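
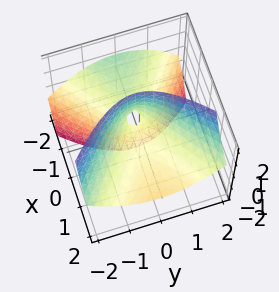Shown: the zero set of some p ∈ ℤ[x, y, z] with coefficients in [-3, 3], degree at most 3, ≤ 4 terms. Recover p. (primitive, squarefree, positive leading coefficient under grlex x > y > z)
deg p = 2.
From the axis intercepts and sections: one z-axis crossing is at z = 0; it meets the x-axis at x = 0 (among the integer gridlines).
These observations pin down the coefficients.

x^2 + 3*x*z - 2*y^2 + z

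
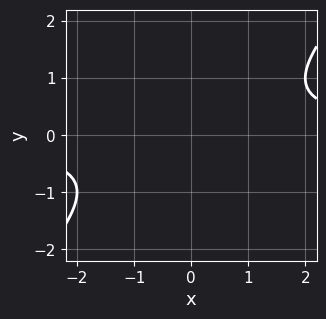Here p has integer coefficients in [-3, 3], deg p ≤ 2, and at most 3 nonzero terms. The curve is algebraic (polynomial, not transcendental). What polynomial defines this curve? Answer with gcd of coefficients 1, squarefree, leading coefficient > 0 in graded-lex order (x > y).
x*y - y^2 - 1

(a) The degree is 2 — the shape is more complex than any degree-1 curve.
(b) From the axis intercepts and sections: no y-intercept at any integer in the box; it misses every integer gridline on the x-axis.
(c) The integer polynomial consistent with all of this is the stated p.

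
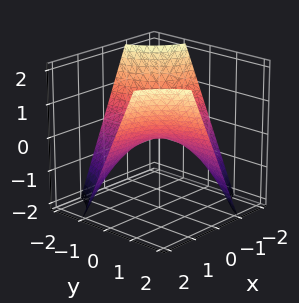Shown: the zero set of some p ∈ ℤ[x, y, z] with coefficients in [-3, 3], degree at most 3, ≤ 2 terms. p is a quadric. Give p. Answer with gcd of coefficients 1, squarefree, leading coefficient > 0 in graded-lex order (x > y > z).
x*y - z

(a) deg p = 2.
(b) Against the integer gridlines: one z-axis crossing is at z = 0; every point of the y-axis in the box is on the surface; every point of the x-axis in the box is on the surface.
(c) These observations pin down the coefficients.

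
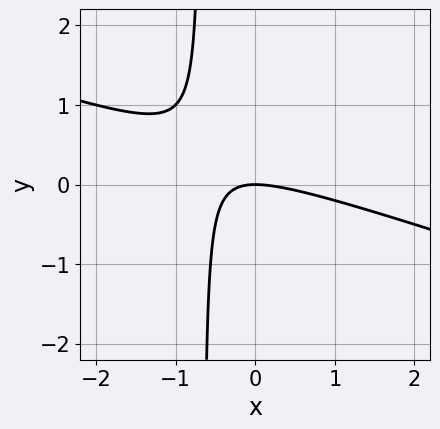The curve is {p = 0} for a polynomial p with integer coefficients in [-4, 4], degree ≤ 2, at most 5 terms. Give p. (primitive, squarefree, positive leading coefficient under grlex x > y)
x^2 + 3*x*y + 2*y

1. The degree is 2 — a generic line meets the curve in up to 2 points.
2. Reading off the gridlines: one x-axis crossing is at x = 0; it meets the y-axis at y = 0 (among the integer gridlines).
3. Solving for integer coefficients yields p as stated.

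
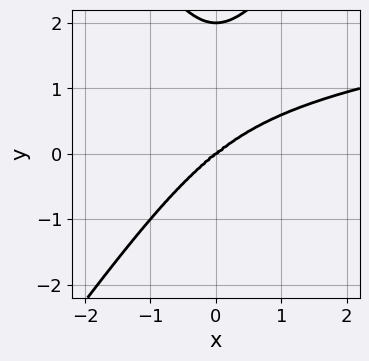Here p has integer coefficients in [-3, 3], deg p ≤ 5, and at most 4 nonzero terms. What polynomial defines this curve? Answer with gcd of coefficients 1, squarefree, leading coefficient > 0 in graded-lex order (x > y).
2*x^2*y^2 - y^4 - x^3 + 2*y^3

First, degree: the shape is more complex than any degree-3 curve, so deg p = 4.
Next, from the axis intercepts and sections: the y-axis gridline crossings are at y ∈ {0, 2}; it crosses the x-axis at the gridline x = 0.
Finally, the integer polynomial consistent with all of this is the stated p.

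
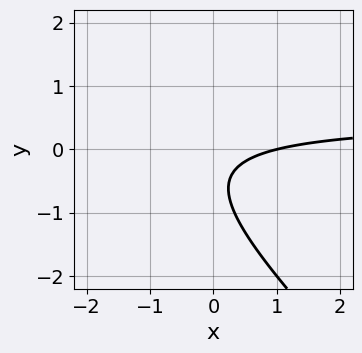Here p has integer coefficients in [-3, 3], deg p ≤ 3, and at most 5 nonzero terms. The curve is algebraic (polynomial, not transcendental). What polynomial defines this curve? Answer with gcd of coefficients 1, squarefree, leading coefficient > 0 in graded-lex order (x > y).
2*x*y + 2*y^2 - x + 2*y + 1

Degree: the shape is more complex than any degree-1 curve, so deg p = 2.
Reading off the gridlines: no y-intercept at any integer in the box; it meets the x-axis at x = 1 (among the integer gridlines).
Fitting integer coefficients to these (and the overall shape) gives p.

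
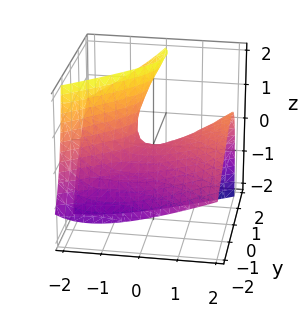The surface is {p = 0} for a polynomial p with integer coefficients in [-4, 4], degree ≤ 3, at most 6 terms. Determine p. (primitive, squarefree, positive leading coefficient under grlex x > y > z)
(a) deg p = 2. The shape is more complex than any degree-1 surface.
(b) Checking where it meets the axes: it meets the x-axis at x = 0 (among the integer gridlines); one y-axis crossing is at y = 0; one z-axis crossing is at z = 0.
(c) Solving for integer coefficients yields p as stated.

x^2 - 2*x*z - 2*y^2 + 3*y*z - 2*z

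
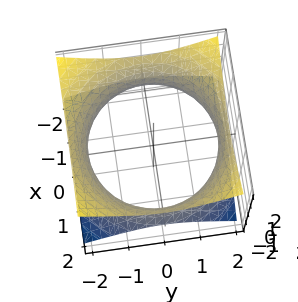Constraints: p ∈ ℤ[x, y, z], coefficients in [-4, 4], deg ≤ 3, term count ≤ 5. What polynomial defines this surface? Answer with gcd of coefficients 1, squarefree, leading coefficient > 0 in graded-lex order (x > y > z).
x^2 + y^2 - 2*z^2 - 3

1. Degree: the shape is more complex than any degree-1 surface, so deg p = 2.
2. Symmetry: the surface is invariant under rotation about z: p = q(x² + y², z).
3. Reading off the gridlines: the surface avoids every integer z-axis point in the box; a circular section at z = 0 has radius between 1 and 2.
4. Matching integer coefficients to the picture gives p.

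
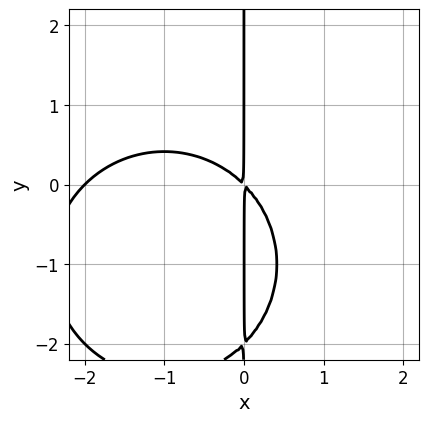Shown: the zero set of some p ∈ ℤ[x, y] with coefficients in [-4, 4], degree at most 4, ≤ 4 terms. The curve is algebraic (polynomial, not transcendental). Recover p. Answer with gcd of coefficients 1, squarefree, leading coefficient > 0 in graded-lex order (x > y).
x^3 + x*y^2 + 2*x^2 + 2*x*y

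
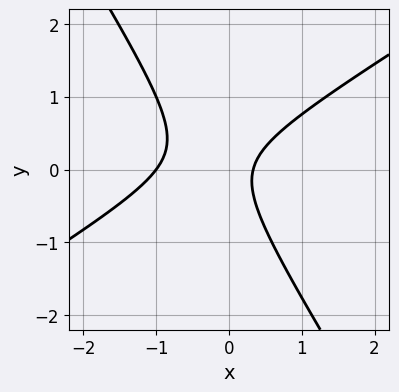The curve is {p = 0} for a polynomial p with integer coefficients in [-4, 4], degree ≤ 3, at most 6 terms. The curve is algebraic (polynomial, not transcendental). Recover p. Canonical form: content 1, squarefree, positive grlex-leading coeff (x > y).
(a) deg p = 2. A generic line meets the curve in up to 2 points.
(b) From the visible intercepts: the curve avoids every integer y-axis point in the box; it crosses the x-axis at the gridline x = -1.
(c) These observations pin down the coefficients.

3*x^2 - 3*x*y - 3*y^2 + 2*x - 1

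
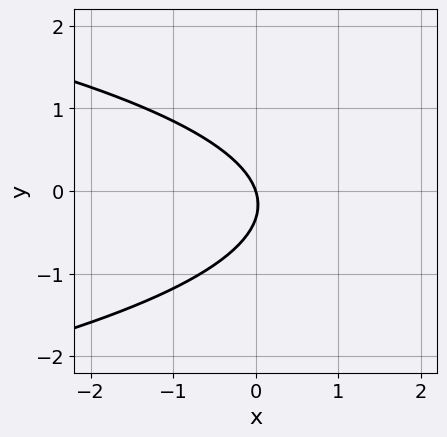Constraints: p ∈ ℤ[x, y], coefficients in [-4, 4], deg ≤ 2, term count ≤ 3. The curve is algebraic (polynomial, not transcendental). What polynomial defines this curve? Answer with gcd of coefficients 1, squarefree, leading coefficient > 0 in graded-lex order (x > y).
3*y^2 + 3*x + y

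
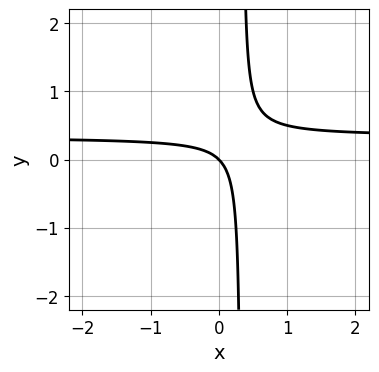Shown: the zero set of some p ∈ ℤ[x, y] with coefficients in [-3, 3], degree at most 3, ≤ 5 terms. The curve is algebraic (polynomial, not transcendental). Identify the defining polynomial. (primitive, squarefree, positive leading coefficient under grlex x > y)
3*x*y - x - y

First, degree: the shape is more complex than any degree-1 curve, so deg p = 2.
Next, from the axis intercepts and sections: it crosses the x-axis at the gridline x = 0; it crosses the y-axis at the gridline y = 0.
Finally, the integer polynomial consistent with all of this is the stated p.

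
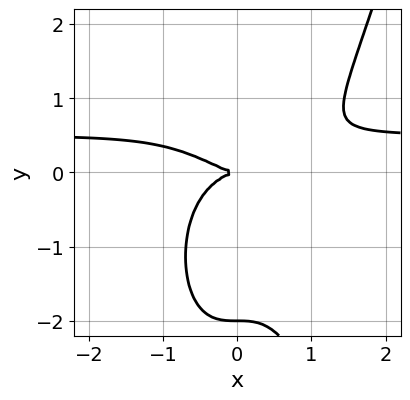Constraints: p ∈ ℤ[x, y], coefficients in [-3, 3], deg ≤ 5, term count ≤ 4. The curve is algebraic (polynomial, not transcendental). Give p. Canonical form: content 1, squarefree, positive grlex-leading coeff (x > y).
First, the degree is 4 — no degree-3 curve has this shape.
Next, observable constraints: it meets the x-axis at x = 0 (among the integer gridlines); the y-axis gridline crossings are at y ∈ {-2, 0}.
Finally, together with the visible shape, these determine p as stated.

2*x^3*y - x^3 - y^3 - 2*y^2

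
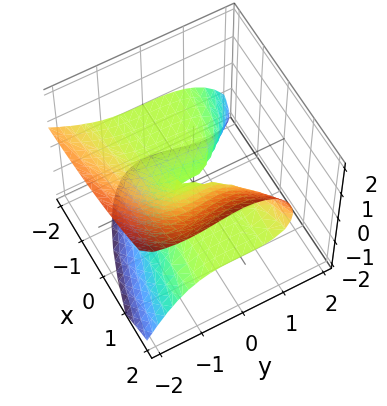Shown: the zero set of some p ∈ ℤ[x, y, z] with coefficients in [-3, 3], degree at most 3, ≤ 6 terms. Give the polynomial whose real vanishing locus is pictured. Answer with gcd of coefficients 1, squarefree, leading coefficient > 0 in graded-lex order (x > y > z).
y^3 + y^2*z - 3*x*z + 3*z^2

deg p = 3. No degree-2 surface has this shape.
From the visible intercepts: one z-axis crossing is at z = 0; it meets the y-axis at y = 0 (among the integer gridlines); every point of the x-axis in the box is on the surface.
Matching integer coefficients to the picture gives p.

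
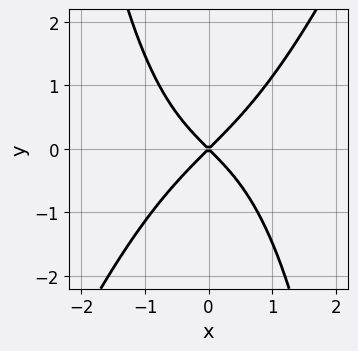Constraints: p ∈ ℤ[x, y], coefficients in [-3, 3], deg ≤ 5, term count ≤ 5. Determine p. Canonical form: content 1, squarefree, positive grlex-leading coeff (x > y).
First, the degree is 4 — no degree-3 curve has this shape.
Next, against the integer gridlines: it crosses the y-axis at the gridline y = 0; it crosses the x-axis at the gridline x = 0.
Finally, together with the visible shape, these determine p as stated.

2*x^4 - x^3*y + 3*x^2 - 3*y^2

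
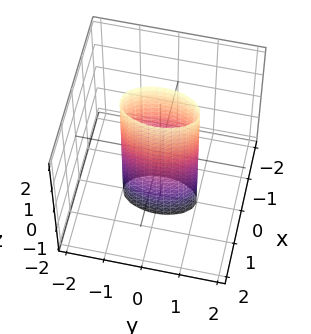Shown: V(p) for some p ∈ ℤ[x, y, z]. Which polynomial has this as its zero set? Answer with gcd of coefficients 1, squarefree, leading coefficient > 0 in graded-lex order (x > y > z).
1. Degree: constant cross-section along one axis; a quadric, so deg p = 2.
2. Symmetries: the y ↦ −y reflection is a symmetry, so y appears only in even powers; the x ↦ −x reflection is a symmetry, so x appears only in even powers; the z ↦ −z reflection is a symmetry, so z appears only in even powers.
3. Observable constraints: the y-axis gridline crossings are at y ∈ {-1, 1}; no z-intercept at any integer in the box.
4. These observations pin down the coefficients.

3*x^2 + y^2 - 1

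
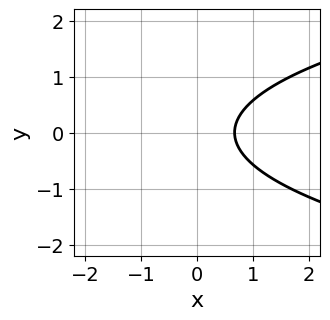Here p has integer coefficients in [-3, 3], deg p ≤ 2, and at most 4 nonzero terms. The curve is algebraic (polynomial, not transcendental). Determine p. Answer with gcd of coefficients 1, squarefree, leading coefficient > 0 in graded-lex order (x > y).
(a) Degree: the shape is more complex than any degree-1 curve, so deg p = 2.
(b) Symmetries: the y ↦ −y reflection is a symmetry, so y appears only in even powers.
(c) From the axis intercepts and sections: the curve avoids every integer y-axis point in the box.
(d) Matching integer coefficients to the picture gives p.

3*y^2 - 3*x + 2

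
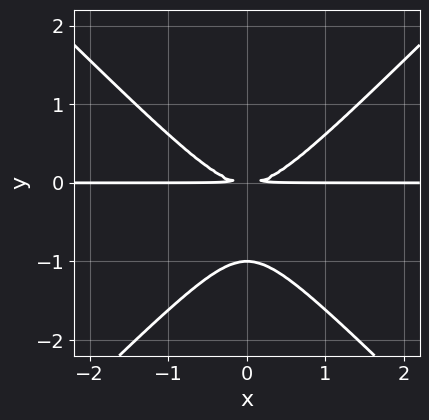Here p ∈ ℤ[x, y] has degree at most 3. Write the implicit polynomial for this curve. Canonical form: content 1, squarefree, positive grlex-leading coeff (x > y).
First, degree: no degree-2 curve has this shape, so deg p = 3.
Then, symmetries: mirror symmetry x ↦ −x ⇒ only even powers of x.
Then, against the integer gridlines: every point of the x-axis in the box is on the curve; it crosses the y-axis at the gridline y = -1.
Finally, matching integer coefficients to the picture gives p.

x^2*y - y^3 - y^2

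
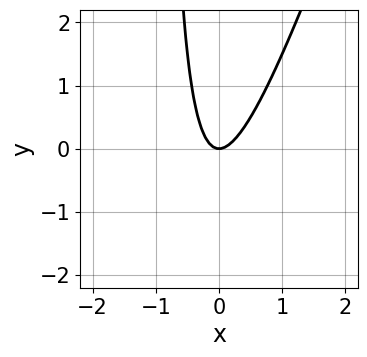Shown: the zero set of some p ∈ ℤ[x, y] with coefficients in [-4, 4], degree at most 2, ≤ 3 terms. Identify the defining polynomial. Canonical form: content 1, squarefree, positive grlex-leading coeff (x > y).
3*x^2 - x*y - y

1. The degree is 2 — no degree-1 curve has this shape.
2. Against the integer gridlines: it crosses the x-axis at the gridline x = 0; it crosses the y-axis at the gridline y = 0.
3. These observations pin down the coefficients.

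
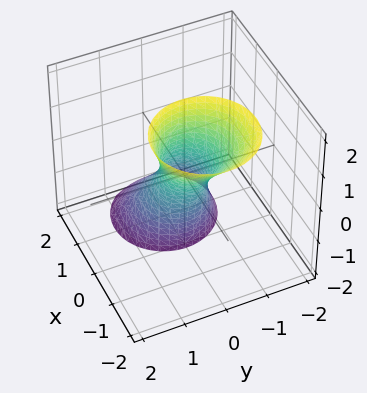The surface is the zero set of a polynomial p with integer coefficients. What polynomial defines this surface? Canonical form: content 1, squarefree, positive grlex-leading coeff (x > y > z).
First, the degree is 2 — a generic line meets the surface in up to 2 points.
Then, from the axis intercepts and sections: the surface avoids every integer z-axis point in the box.
Finally, assembling these constraints gives the stated polynomial.

3*x^2 + 3*x*z + 3*y^2 - 1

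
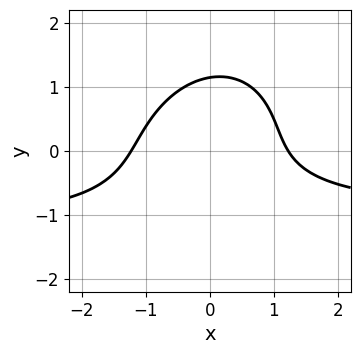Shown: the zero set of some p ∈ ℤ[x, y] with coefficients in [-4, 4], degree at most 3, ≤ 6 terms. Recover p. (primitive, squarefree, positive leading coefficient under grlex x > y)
2*x^2*y - x*y^2 + 2*y^3 + 2*x^2 - 3

First, degree: a generic line meets the curve in up to 3 points, so deg p = 3.
Finally, the integer polynomial consistent with all of this is the stated p.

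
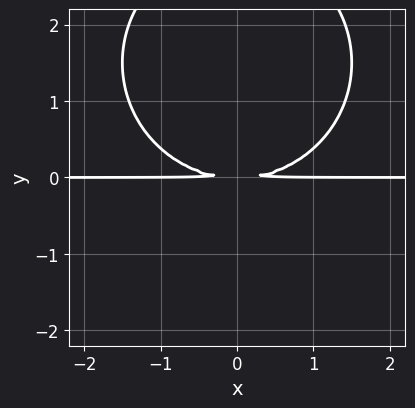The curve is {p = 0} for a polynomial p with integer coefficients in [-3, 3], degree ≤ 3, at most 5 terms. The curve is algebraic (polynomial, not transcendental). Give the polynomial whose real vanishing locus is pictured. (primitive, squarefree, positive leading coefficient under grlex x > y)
First, deg p = 3.
Next, symmetries: it's symmetric under x → −x, forcing even powers of x.
Then, from the axis intercepts and sections: every point of the x-axis in the box is on the curve.
Finally, the integer polynomial consistent with all of this is the stated p.

x^2*y + y^3 - 3*y^2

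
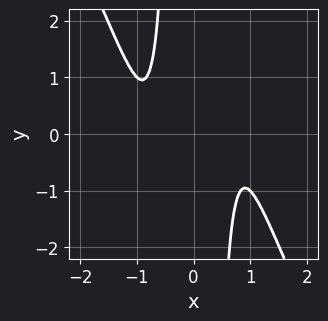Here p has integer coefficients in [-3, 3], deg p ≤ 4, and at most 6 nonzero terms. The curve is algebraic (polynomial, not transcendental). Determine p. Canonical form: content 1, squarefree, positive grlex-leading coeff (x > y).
2*x^4 + x^3*y - 2*x^2 + 1

(a) The degree is 4 — no degree-3 curve has this shape.
(b) Against the integer gridlines: the curve avoids every integer x-axis point in the box; it misses every integer gridline on the y-axis.
(c) The integer polynomial consistent with all of this is the stated p.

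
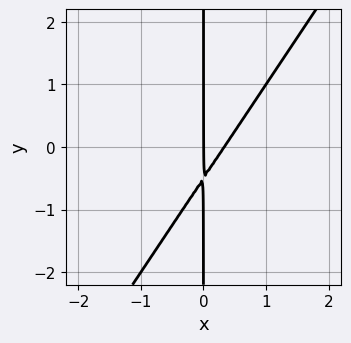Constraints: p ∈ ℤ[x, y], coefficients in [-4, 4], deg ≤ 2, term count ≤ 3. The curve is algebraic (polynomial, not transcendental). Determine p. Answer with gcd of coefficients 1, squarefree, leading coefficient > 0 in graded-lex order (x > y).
3*x^2 - 2*x*y - x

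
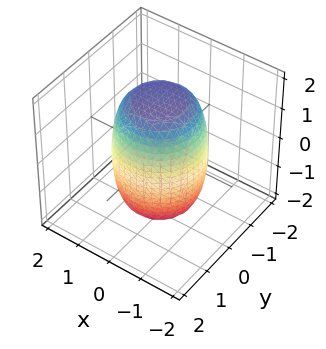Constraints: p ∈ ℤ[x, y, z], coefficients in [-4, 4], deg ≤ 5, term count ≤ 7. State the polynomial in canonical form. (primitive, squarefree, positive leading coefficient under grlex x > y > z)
2*x^4 + 4*x^2*y^2 + 2*y^4 - x^2 - y^2 + z^2 - 3

First, deg p = 4.
Then, symmetry: the z-axis is an axis of rotation, so x and y enter only as x² + y².
Then, from the axis intercepts and sections: a circular section at z = 1 has radius between 1 and 2.
Finally, putting this together gives p.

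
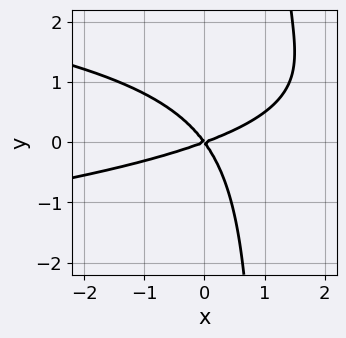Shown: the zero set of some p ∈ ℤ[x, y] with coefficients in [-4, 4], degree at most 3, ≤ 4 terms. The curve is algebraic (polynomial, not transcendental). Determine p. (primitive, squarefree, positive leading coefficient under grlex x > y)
1. The degree is 3 — a generic line meets the curve in up to 3 points.
2. Checking where it meets the axes: one y-axis crossing is at y = 0; it crosses the x-axis at the gridline x = 0.
3. These observations pin down the coefficients.

2*x*y^2 + x^2 - 2*x*y - 2*y^2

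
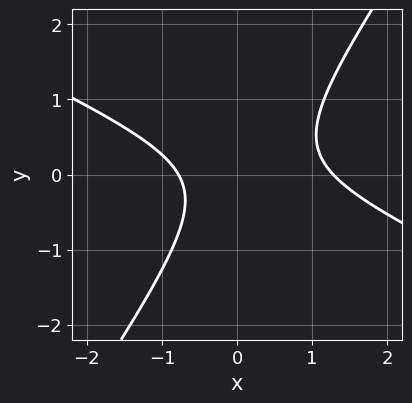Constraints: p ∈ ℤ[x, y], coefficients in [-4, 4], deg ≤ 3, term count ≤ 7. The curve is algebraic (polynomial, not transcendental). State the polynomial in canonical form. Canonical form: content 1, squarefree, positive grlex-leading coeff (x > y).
2*x^2 + 3*x*y - 3*y^2 - x - 2

First, degree: a generic line meets the curve in up to 2 points, so deg p = 2.
Then, checking where it meets the axes: it misses every integer gridline on the y-axis.
Finally, these observations pin down the coefficients.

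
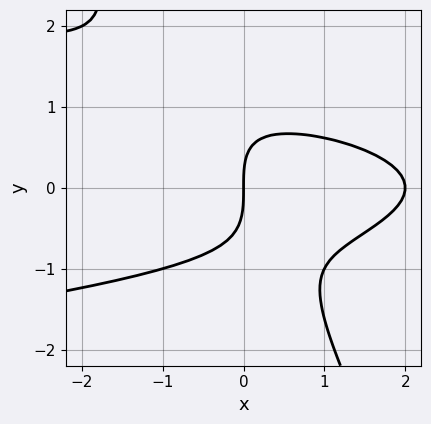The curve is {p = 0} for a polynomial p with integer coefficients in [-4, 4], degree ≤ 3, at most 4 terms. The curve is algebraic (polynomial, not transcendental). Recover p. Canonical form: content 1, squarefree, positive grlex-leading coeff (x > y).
1. The degree is 3 — a generic line meets the curve in up to 3 points.
2. Observable constraints: among the integer gridlines, it crosses the x-axis at x ∈ {0, 2}; one y-axis crossing is at y = 0.
3. Fitting integer coefficients to these (and the overall shape) gives p.

2*x*y^2 + y^3 + x^2 - 2*x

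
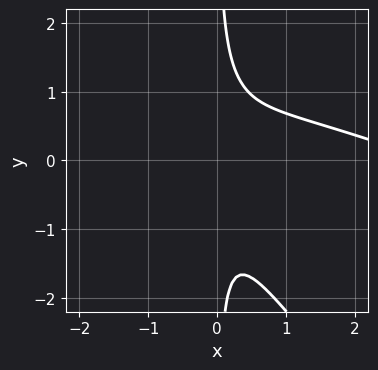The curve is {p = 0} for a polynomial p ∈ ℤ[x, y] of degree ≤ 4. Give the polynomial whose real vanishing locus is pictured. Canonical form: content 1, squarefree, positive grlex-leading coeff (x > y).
x^3 + 3*x^2*y + 2*x*y^2 - 3*x^2 - 1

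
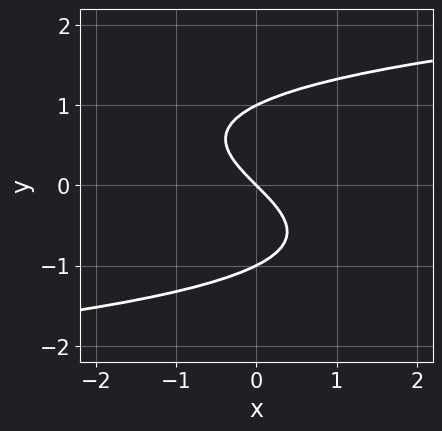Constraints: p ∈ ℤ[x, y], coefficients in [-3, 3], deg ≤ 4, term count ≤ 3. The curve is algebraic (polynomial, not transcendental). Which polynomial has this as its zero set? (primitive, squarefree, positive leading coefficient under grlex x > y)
Degree: a generic line meets the curve in up to 3 points, so deg p = 3.
Observable constraints: among the integer gridlines, it crosses the y-axis at y ∈ {-1, 0, 1}; it crosses the x-axis at the gridline x = 0.
Solving for integer coefficients yields p as stated.

y^3 - x - y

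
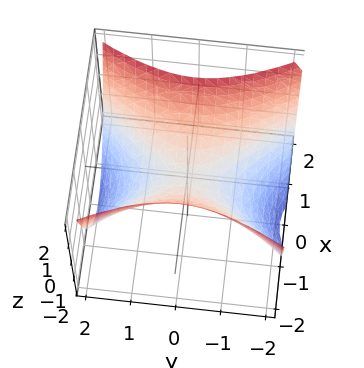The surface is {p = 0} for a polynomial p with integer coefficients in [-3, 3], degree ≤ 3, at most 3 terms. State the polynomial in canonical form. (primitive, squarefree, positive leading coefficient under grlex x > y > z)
2*x^2 - y^2 - 2*z

1. deg p = 2. A hyperbolic paraboloid; a quadric.
2. Symmetries: the x ↦ −x reflection is a symmetry, so x appears only in even powers; it's symmetric under y → −y, forcing even powers of y.
3. Observable constraints: it meets the x-axis at x = 0 (among the integer gridlines); one y-axis crossing is at y = 0.
4. Assembling these constraints gives the stated polynomial.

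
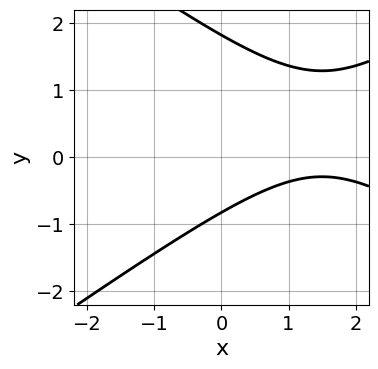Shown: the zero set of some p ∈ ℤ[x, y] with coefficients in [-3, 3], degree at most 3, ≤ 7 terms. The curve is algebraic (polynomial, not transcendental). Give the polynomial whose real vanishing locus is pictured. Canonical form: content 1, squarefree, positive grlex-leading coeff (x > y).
First, degree: the shape is more complex than any degree-1 curve, so deg p = 2.
Next, from the axis intercepts and sections: it misses every integer gridline on the x-axis.
Finally, these observations pin down the coefficients.

x^2 - 2*y^2 - 3*x + 2*y + 3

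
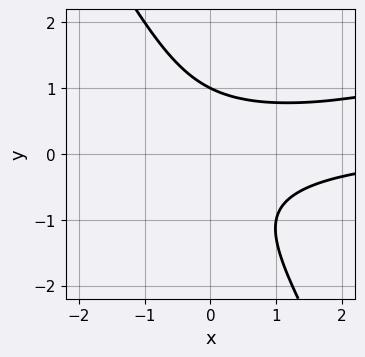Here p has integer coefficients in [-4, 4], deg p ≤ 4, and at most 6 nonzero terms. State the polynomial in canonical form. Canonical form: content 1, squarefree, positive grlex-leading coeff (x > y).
The degree is 3 — the shape is more complex than any degree-2 curve.
Observable constraints: the curve avoids every integer x-axis point in the box; it crosses the y-axis at the gridline y = 1.
Solving for integer coefficients yields p as stated.

x^2*y - 3*x*y^2 - 2*y^3 + 2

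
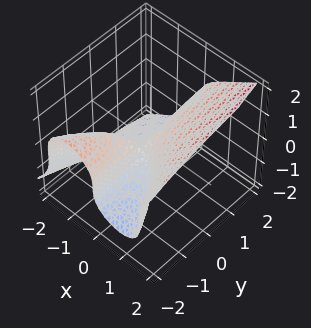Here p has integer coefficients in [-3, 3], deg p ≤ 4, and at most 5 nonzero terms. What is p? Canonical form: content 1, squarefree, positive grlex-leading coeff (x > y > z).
(a) Degree: the shape is more complex than any degree-2 surface, so deg p = 3.
(b) Checking where it meets the axes: it meets the z-axis at z = 0 (among the integer gridlines); it crosses the x-axis at the gridline x = 0.
(c) Assembling these constraints gives the stated polynomial. Check: (0, 1, 0) on the y-axis lies on the surface, and p(0, 1, 0) = 0. ✓

2*x^3 - 3*z^3 + 3*x*y + x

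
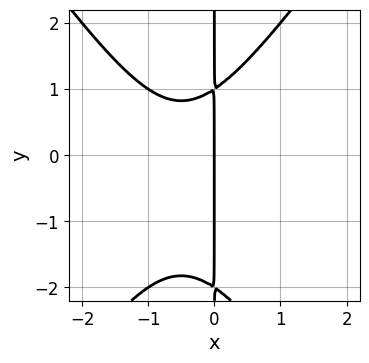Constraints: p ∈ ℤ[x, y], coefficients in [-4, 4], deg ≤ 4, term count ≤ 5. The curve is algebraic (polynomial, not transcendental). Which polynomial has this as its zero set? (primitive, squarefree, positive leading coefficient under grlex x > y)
2*x^3 - x*y^2 + 2*x^2 - x*y + 2*x

The degree is 3 — a generic line meets the curve in up to 3 points.
From the axis intercepts and sections: it meets the x-axis at x = 0 (among the integer gridlines); the visible y-axis segment lies entirely on the curve.
Fitting integer coefficients to these (and the overall shape) gives p.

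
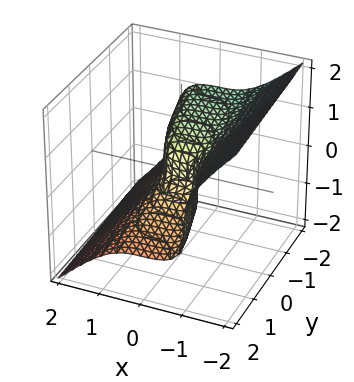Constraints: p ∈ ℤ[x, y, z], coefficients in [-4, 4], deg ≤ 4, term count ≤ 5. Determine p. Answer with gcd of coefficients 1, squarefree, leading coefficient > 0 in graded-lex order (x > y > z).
2*x^3 + 2*z^3 + y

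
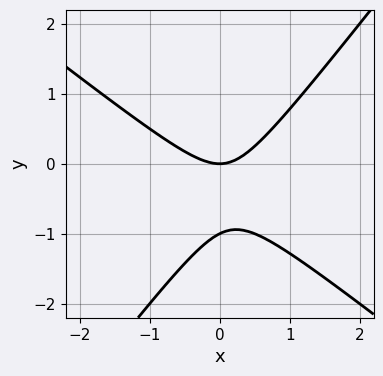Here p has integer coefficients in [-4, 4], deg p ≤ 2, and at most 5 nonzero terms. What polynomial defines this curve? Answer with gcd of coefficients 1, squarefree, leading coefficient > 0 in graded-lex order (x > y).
2*x^2 + x*y - 2*y^2 - 2*y

1. deg p = 2.
2. Reading off the gridlines: it meets the x-axis at x = 0 (among the integer gridlines); among the integer gridlines, it crosses the y-axis at y ∈ {-1, 0}.
3. Putting this together gives p.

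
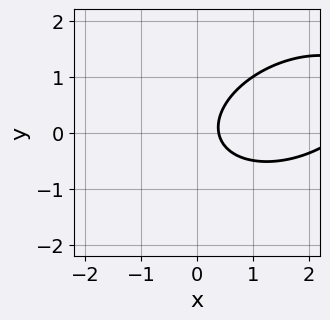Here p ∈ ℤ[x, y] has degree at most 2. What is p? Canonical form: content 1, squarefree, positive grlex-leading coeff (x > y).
x^2 - x*y + 2*y^2 - 3*x + 1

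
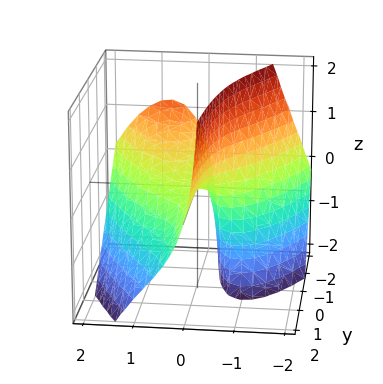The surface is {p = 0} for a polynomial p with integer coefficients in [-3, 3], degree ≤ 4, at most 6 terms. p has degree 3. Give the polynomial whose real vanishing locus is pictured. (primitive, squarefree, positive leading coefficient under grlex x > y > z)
(a) The degree is 3 — no degree-2 surface has this shape.
(b) From the visible intercepts: it meets the z-axis at z = 0 (among the integer gridlines); every point of the y-axis in the box is on the surface.
(c) Fitting integer coefficients to these (and the overall shape) gives p.

x^3 + 2*x*y + 2*x*z + z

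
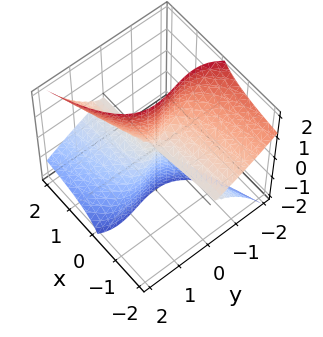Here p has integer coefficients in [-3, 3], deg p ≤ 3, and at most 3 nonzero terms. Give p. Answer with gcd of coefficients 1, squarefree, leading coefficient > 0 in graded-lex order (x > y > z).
1. Degree: the shape is more complex than any degree-2 surface, so deg p = 3.
2. Checking where it meets the axes: it meets the y-axis at y = 0 (among the integer gridlines); the visible z-axis segment lies entirely on the surface; the visible x-axis segment lies entirely on the surface.
3. These observations pin down the coefficients.

3*x*z^2 - 2*y^3 - 2*y^2*z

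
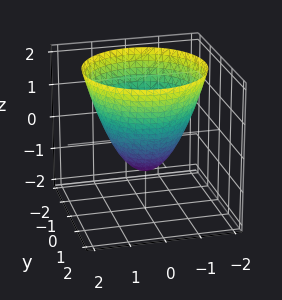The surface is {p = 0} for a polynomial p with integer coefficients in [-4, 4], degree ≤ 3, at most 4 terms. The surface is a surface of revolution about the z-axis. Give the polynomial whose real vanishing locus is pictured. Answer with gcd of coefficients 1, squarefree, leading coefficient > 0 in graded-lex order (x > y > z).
The degree is 2 — the shape is more complex than any degree-1 surface.
Symmetry: the z-axis is an axis of rotation, so x and y enter only as x² + y².
Checking where it meets the axes: the y-axis gridline crossings are at y ∈ {-1, 1}; a circular section at z = 2 has radius between 1 and 2; among the integer gridlines, it crosses the x-axis at x ∈ {-1, 1}.
Solving for integer coefficients yields p as stated.

x^2 + y^2 - z - 1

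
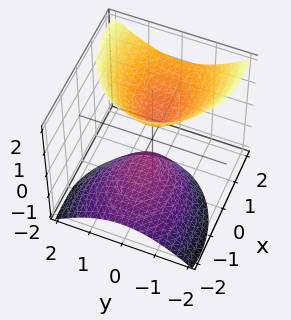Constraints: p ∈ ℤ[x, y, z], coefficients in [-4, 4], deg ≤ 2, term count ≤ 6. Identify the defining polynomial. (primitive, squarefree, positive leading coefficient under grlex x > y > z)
2*x^2 - 3*x*z + 3*y^2 - 2*z^2 + 1

First, the picture has 2 separate pieces. They look like related sheets of one shape, so recover p as a whole.
Next, degree: a generic line meets the surface in up to 2 points, so deg p = 2.
Then, reading off the gridlines: no y-intercept at any integer in the box; it misses every integer gridline on the x-axis.
Finally, fitting integer coefficients to these (and the overall shape) gives p.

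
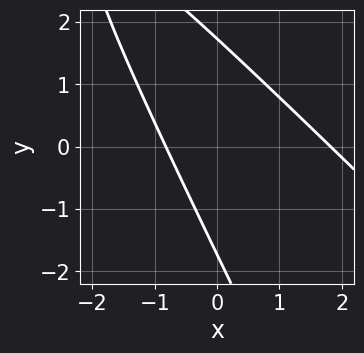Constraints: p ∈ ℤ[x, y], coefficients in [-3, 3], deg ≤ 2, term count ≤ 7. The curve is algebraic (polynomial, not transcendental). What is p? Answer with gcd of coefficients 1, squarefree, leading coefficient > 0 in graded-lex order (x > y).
Degree: no degree-1 curve has this shape, so deg p = 2.
Matching integer coefficients to the picture gives p.

2*x^2 + 3*x*y + y^2 - 2*x - 3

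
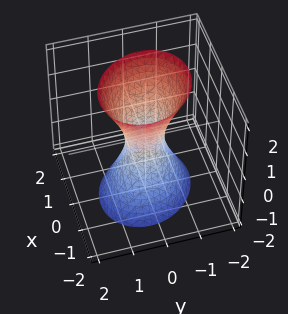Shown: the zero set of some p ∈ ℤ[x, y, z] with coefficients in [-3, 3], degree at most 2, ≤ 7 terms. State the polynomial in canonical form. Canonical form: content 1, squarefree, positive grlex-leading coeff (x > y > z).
1. Degree: no degree-1 surface has this shape, so deg p = 2.
2. From the axis intercepts and sections: the surface avoids every integer z-axis point in the box.
3. Solving for integer coefficients yields p as stated.

3*x^2 + x*y + 3*y^2 - z^2 - 1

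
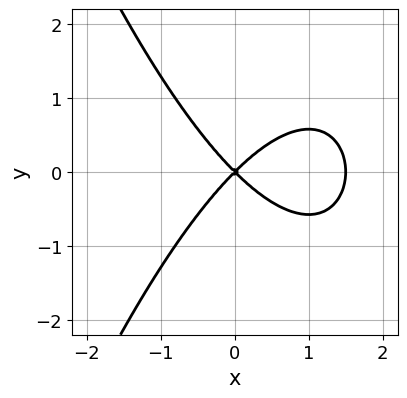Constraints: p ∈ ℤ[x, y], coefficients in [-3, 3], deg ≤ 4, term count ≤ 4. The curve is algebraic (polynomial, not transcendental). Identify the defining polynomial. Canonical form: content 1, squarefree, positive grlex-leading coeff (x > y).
2*x^3 - 3*x^2 + 3*y^2

First, deg p = 3. A generic line meets the curve in up to 3 points.
Then, symmetries: the y ↦ −y reflection is a symmetry, so y appears only in even powers.
Next, reading off the gridlines: it crosses the y-axis at the gridline y = 0; it crosses the x-axis at the gridline x = 0.
Finally, solving for integer coefficients yields p as stated.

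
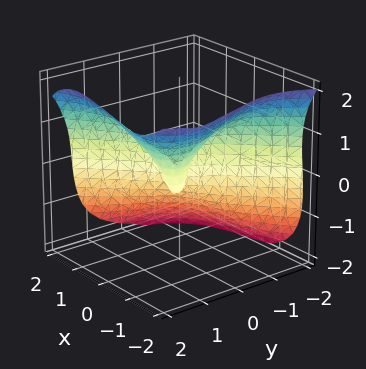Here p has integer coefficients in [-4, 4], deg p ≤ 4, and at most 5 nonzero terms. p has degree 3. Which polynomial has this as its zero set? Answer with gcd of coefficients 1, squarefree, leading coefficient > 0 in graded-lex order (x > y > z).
2*x^3 - 2*y^3 + 2*z^3 - 3*x*y + y*z

The degree is 3 — the shape is more complex than any degree-2 surface.
Against the integer gridlines: it crosses the z-axis at the gridline z = 0; it meets the x-axis at x = 0 (among the integer gridlines); it meets the y-axis at y = 0 (among the integer gridlines).
Putting this together gives p.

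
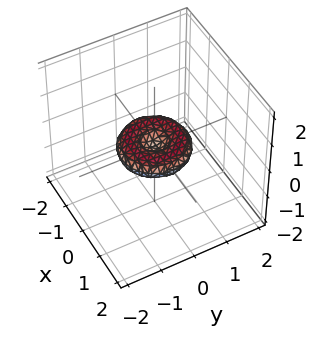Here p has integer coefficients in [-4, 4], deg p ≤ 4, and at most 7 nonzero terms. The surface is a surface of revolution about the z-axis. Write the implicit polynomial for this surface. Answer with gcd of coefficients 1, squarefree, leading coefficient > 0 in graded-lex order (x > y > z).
1. The degree is 4 — the shape is more complex than any degree-3 surface.
2. Symmetry: every cross-section ⟂ z is a circle, so x, y appear only via x² + y².
3. Against the integer gridlines: a circular section at z = 0 has radius exactly 1; the y-axis gridline crossings are at y ∈ {-1, 0, 1}.
4. Matching integer coefficients to the picture gives p. Check: (1, 0, 0) on the x-axis lies on the surface, and p(1, 0, 0) = 0. ✓

x^4 + 2*x^2*y^2 + y^4 - x^2 - y^2 + 3*z^2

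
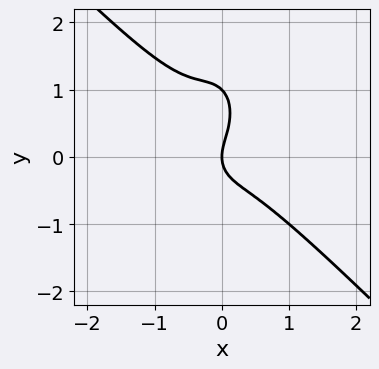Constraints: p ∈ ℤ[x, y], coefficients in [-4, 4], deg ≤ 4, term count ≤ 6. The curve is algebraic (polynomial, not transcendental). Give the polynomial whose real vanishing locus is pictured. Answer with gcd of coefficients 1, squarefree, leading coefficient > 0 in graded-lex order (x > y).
(a) deg p = 3.
(b) From the axis intercepts and sections: one x-axis crossing is at x = 0; the y-axis gridline crossings are at y ∈ {0, 1}.
(c) Assembling these constraints gives the stated polynomial.

3*x^3 + 2*x^2*y + y^3 - y^2 + x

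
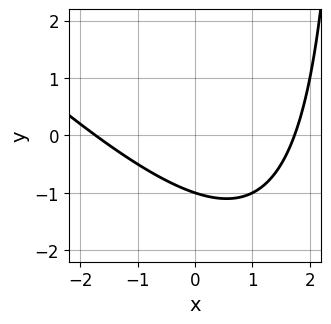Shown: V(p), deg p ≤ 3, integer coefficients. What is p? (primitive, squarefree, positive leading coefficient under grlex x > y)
x^2 + x*y - 3*y - 3

The degree is 2 — the shape is more complex than any degree-1 curve.
Checking where it meets the axes: it crosses the y-axis at the gridline y = -1.
Assembling these constraints gives the stated polynomial.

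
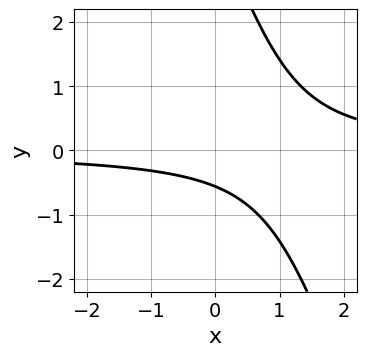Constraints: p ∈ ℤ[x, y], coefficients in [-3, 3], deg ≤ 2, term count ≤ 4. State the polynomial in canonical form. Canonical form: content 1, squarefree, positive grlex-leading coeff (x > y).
1. Degree: a generic line meets the curve in up to 2 points, so deg p = 2.
2. Checking where it meets the axes: the curve avoids every integer x-axis point in the box.
3. Fitting integer coefficients to these (and the overall shape) gives p.

3*x*y + y^2 - 3*y - 2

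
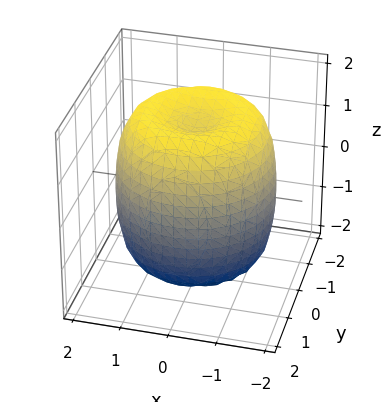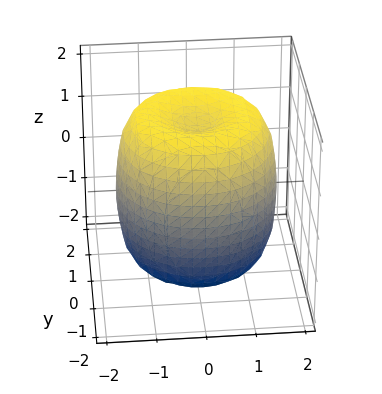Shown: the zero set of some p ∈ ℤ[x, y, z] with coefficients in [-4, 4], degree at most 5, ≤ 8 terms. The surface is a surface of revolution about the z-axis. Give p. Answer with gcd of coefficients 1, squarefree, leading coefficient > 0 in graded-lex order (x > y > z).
First, deg p = 4. A generic line meets the surface in up to 4 points.
Then, by symmetry, the surface is invariant under rotation about z: p = q(x² + y², z).
Then, from the visible intercepts: a circular section at z = 0 has radius between 1 and 2.
Finally, assembling these constraints gives the stated polynomial.

x^4 + 2*x^2*y^2 + y^4 - 2*x^2 - 2*y^2 + z^2 - 2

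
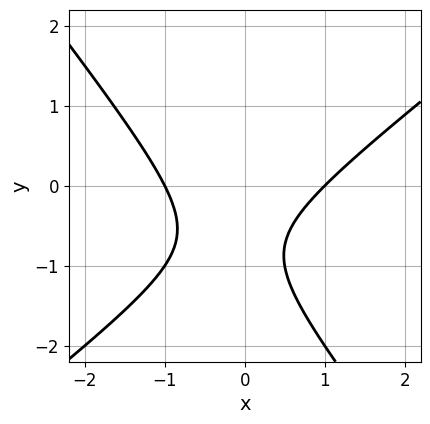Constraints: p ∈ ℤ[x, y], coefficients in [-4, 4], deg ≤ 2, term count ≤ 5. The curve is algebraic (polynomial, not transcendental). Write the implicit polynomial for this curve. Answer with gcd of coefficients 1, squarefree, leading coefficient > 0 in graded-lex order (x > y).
2*x^2 - x*y - 2*y^2 - 3*y - 2

(a) The degree is 2 — a generic line meets the curve in up to 2 points.
(b) Checking where it meets the axes: among the integer gridlines, it crosses the x-axis at x ∈ {-1, 1}; it misses every integer gridline on the y-axis.
(c) The integer polynomial consistent with all of this is the stated p.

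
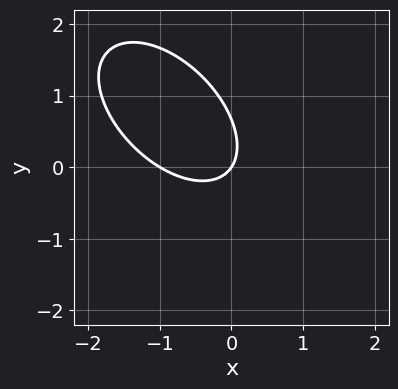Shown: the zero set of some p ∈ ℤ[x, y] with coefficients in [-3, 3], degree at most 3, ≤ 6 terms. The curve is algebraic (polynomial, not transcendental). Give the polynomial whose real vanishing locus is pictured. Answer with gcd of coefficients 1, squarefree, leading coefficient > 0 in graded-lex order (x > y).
3*x^2 + 3*x*y + 3*y^2 + 3*x - 2*y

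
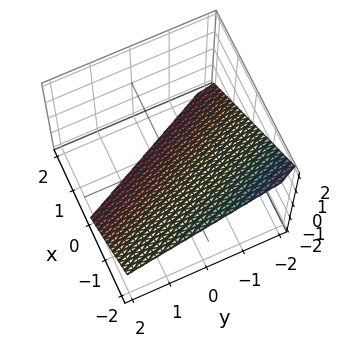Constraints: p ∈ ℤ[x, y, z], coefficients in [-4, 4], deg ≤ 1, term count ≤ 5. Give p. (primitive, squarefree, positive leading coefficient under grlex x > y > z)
2*x + y + 2*z + 2

First, deg p = 1.
Then, checking where it meets the axes: it crosses the y-axis at the gridline y = -2; it meets the z-axis at z = -1 (among the integer gridlines).
Finally, the integer polynomial consistent with all of this is the stated p.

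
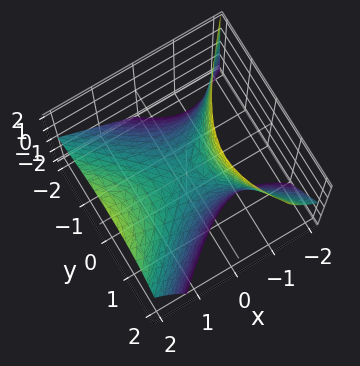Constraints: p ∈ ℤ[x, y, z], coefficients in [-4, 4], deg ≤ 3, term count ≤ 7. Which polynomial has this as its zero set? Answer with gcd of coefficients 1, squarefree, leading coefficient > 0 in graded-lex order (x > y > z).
2*x^2 - 2*x*z - 2*y^2 + y*z - 2*z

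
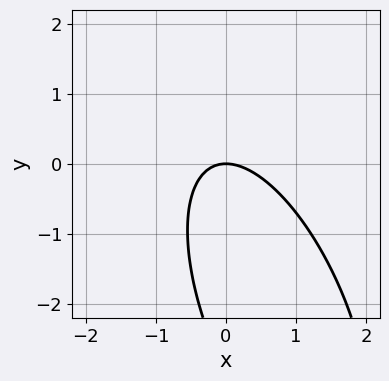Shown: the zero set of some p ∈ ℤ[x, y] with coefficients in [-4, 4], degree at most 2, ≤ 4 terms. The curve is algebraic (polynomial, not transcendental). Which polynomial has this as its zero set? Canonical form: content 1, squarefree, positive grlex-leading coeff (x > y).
3*x^2 + 2*x*y + y^2 + 3*y

1. The degree is 2 — a generic line meets the curve in up to 2 points.
2. Against the integer gridlines: it crosses the x-axis at the gridline x = 0; it crosses the y-axis at the gridline y = 0.
3. Solving for integer coefficients yields p as stated.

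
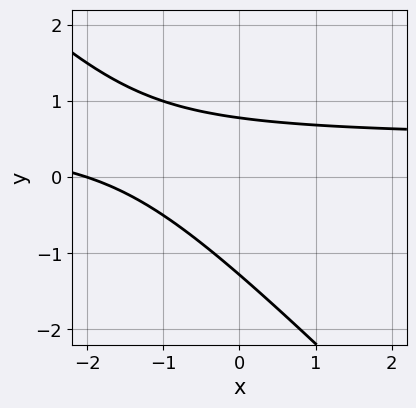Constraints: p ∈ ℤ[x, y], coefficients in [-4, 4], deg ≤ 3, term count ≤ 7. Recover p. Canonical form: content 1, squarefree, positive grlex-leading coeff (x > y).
2*x*y + 2*y^2 - x + y - 2

First, the degree is 2 — the shape is more complex than any degree-1 curve.
Next, observable constraints: it meets the x-axis at x = -2 (among the integer gridlines).
Finally, putting this together gives p.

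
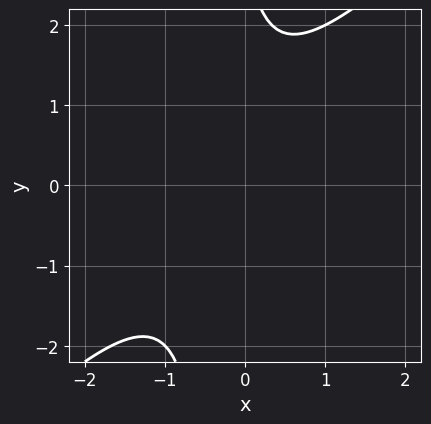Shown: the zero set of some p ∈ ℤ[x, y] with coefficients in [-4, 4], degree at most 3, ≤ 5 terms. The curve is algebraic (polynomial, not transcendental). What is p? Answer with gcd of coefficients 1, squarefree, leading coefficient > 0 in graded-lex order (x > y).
3*x^2 - 3*x*y + 2*x - y + 3

1. deg p = 2.
2. Checking where it meets the axes: the curve avoids every integer x-axis point in the box; no y-intercept at any integer in the box.
3. Solving for integer coefficients yields p as stated.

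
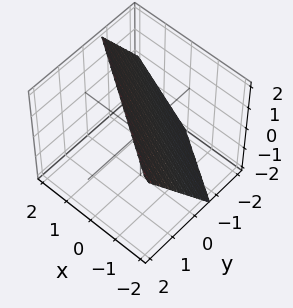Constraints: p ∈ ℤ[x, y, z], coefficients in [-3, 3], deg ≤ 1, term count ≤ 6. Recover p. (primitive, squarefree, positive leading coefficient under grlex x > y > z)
2*x + 3*y - 2*z + 2

1. Degree: the surface is flat (a plane), so deg p = 1.
2. From the visible intercepts: one z-axis crossing is at z = 1; one x-axis crossing is at x = -1.
3. Putting this together gives p.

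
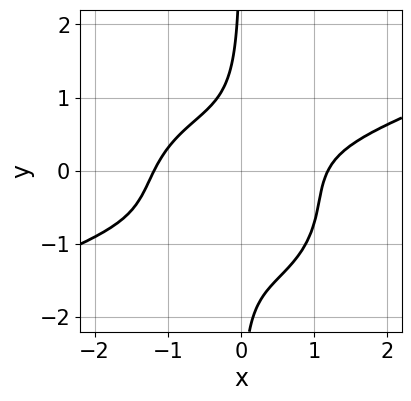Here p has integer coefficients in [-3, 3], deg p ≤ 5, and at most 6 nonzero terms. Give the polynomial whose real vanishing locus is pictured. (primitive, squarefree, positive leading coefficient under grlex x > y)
x^4 - 2*x^3*y - 3*x*y^3 - 3*x*y^2 - 2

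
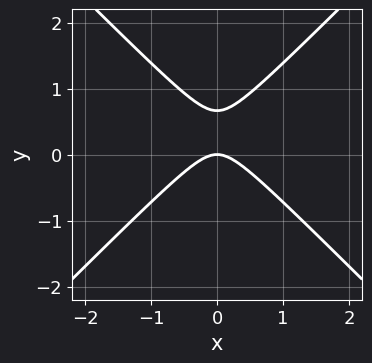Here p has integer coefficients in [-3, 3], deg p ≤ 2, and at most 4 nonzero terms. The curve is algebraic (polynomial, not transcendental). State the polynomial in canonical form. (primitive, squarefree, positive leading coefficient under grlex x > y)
3*x^2 - 3*y^2 + 2*y

1. deg p = 2.
2. Symmetries: it's symmetric under x → −x, forcing even powers of x.
3. From the axis intercepts and sections: one y-axis crossing is at y = 0; it crosses the x-axis at the gridline x = 0.
4. Fitting integer coefficients to these (and the overall shape) gives p.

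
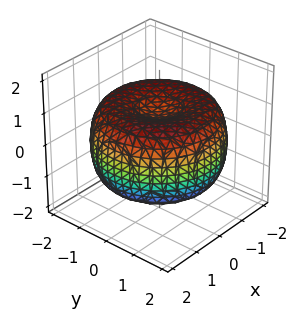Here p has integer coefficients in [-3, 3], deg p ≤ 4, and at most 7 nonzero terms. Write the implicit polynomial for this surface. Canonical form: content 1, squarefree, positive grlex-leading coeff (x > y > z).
x^4 + 2*x^2*y^2 + y^4 - 3*x^2 - 3*y^2 + 3*z^2 - 2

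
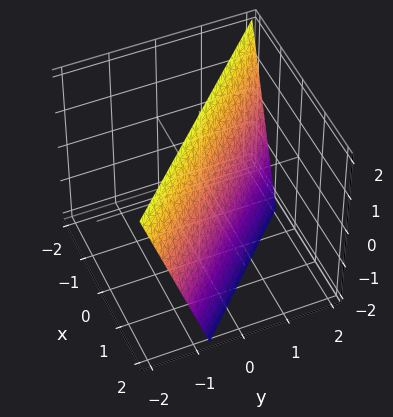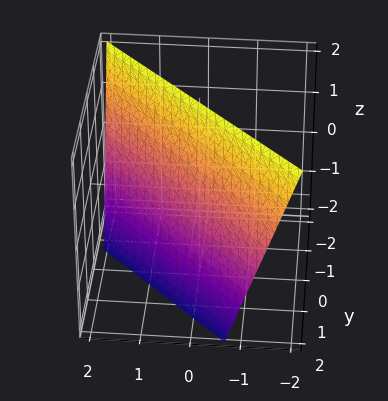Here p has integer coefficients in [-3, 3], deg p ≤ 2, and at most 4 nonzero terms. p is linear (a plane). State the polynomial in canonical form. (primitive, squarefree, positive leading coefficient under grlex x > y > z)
1. Degree: every cross-section is a straight line — this is a plane, so deg p = 1.
2. Reading off the gridlines: it meets the z-axis at z = 2 (among the integer gridlines).
3. Putting this together gives p.

3*x + 3*y + z - 2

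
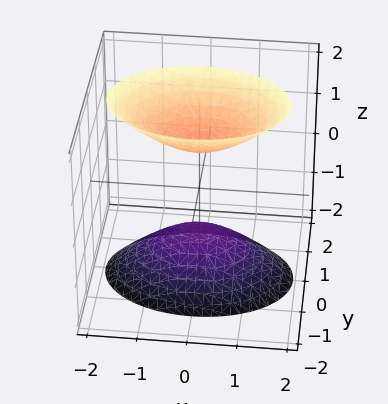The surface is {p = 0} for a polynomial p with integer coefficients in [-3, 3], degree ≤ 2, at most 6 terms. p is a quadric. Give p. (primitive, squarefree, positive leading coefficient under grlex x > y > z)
x^2 + 2*y^2 - z^2 + 1

(a) There are 2 components. Treating them together as one polynomial.
(b) deg p = 2. Two sheets facing apart; a quadric.
(c) Symmetries: the y ↦ −y reflection is a symmetry, so y appears only in even powers; mirror symmetry z ↦ −z ⇒ only even powers of z; the x ↦ −x reflection is a symmetry, so x appears only in even powers.
(d) Against the integer gridlines: the z-axis gridline crossings are at z ∈ {-1, 1}; it misses every integer gridline on the y-axis.
(e) Solving for integer coefficients yields p as stated.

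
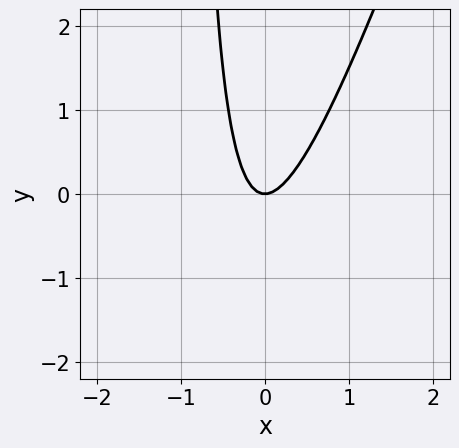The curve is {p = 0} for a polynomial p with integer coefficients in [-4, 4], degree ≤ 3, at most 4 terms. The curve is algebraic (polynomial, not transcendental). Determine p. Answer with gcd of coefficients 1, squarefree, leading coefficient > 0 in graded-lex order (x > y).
3*x^2 - x*y - y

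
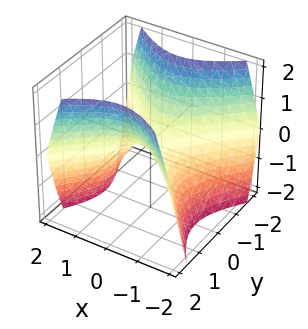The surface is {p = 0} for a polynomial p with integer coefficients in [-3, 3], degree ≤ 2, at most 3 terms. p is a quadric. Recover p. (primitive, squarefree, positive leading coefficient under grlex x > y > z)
x^2 - y^2 + z

The degree is 2 — a hyperbolic paraboloid; a quadric.
Symmetries: mirror symmetry x ↦ −x ⇒ only even powers of x; mirror symmetry y ↦ −y ⇒ only even powers of y.
From the visible intercepts: one z-axis crossing is at z = 0; one y-axis crossing is at y = 0; it meets the x-axis at x = 0 (among the integer gridlines).
Fitting integer coefficients to these (and the overall shape) gives p.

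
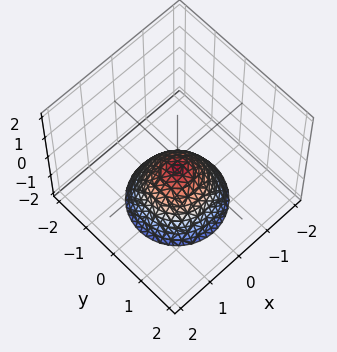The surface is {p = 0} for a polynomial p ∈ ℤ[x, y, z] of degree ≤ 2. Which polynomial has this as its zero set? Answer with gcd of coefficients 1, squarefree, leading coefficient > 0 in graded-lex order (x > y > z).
2*x^2 + 2*y^2 + 2*z + 1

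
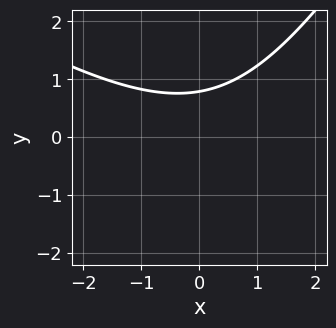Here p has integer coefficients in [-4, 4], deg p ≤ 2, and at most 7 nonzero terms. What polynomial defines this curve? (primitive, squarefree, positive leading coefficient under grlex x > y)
x^2 + x*y - y^2 - 3*y + 3

1. Degree: no degree-1 curve has this shape, so deg p = 2.
2. From the axis intercepts and sections: no x-intercept at any integer in the box.
3. Solving for integer coefficients yields p as stated.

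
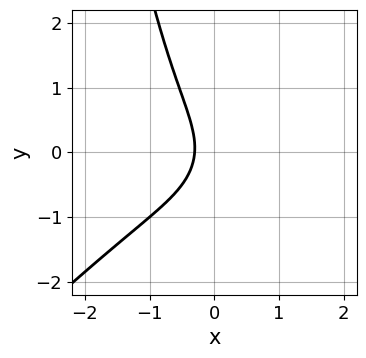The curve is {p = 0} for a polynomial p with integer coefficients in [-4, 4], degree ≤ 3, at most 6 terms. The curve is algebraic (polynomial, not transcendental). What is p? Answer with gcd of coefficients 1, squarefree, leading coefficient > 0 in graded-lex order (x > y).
3*x^3 - 3*x^2*y + 2*y^2 + 3*x + 1

(a) The degree is 3 — no degree-2 curve has this shape.
(b) From the axis intercepts and sections: it misses every integer gridline on the y-axis.
(c) Solving for integer coefficients yields p as stated.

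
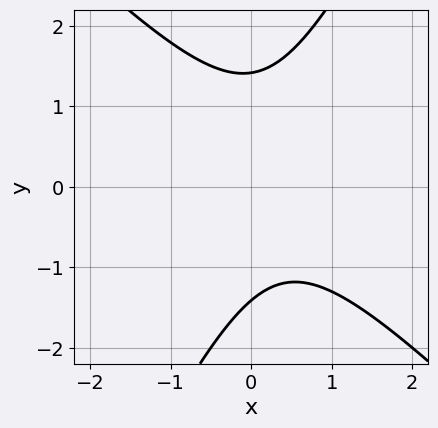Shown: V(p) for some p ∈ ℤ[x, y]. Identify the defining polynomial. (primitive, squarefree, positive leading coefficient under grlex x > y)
1. deg p = 2. The shape is more complex than any degree-1 curve.
2. Against the integer gridlines: it misses every integer gridline on the x-axis.
3. Together with the visible shape, these determine p as stated.

2*x^2 + x*y - y^2 - x + 2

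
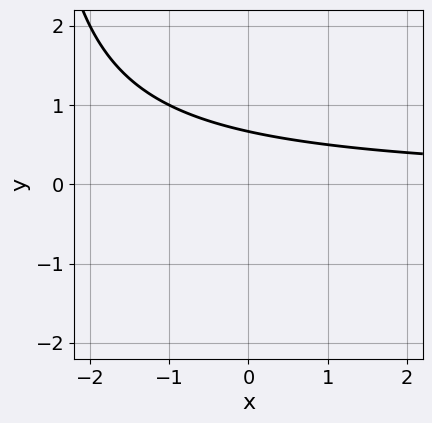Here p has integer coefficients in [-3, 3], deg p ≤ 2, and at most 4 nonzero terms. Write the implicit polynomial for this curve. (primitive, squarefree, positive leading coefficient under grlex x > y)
x*y + 3*y - 2

First, the degree is 2 — a generic line meets the curve in up to 2 points.
Next, checking where it meets the axes: it misses every integer gridline on the x-axis.
Finally, fitting integer coefficients to these (and the overall shape) gives p.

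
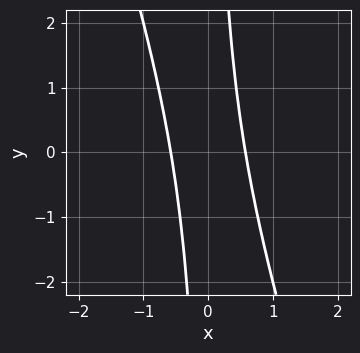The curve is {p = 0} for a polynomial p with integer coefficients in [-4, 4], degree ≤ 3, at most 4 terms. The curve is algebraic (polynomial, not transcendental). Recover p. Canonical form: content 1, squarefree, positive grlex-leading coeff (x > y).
(a) deg p = 2.
(b) From the axis intercepts and sections: no y-intercept at any integer in the box.
(c) The integer polynomial consistent with all of this is the stated p.

3*x^2 + x*y - 1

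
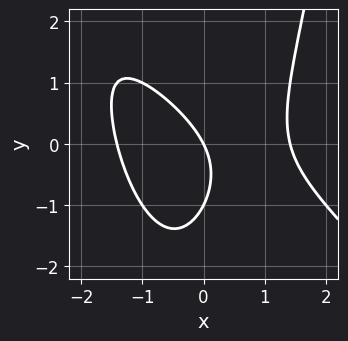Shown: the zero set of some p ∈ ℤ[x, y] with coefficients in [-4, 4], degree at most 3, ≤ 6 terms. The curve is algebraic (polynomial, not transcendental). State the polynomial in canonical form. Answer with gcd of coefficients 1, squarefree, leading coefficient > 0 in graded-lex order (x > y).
x^3 + x^2*y - y^2 - 2*x - y

(a) The degree is 3 — no degree-2 curve has this shape.
(b) From the axis intercepts and sections: the y-axis gridline crossings are at y ∈ {-1, 0}; it meets the x-axis at x = 0 (among the integer gridlines).
(c) Together with the visible shape, these determine p as stated.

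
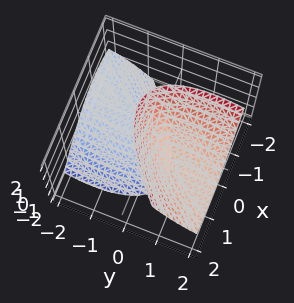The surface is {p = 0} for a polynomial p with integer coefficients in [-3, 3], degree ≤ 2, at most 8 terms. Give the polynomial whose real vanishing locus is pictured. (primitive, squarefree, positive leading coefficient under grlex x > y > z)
1. I count 2 distinct pieces. They look like related sheets of one shape, so recover p as a whole.
2. The degree is 2 — a generic line meets the surface in up to 2 points.
3. From the axis intercepts and sections: no x-intercept at any integer in the box; among the integer gridlines, it crosses the z-axis at z ∈ {-1, 1}; the surface avoids every integer y-axis point in the box.
4. Solving for integer coefficients yields p as stated.

3*x^2 - 3*x*y + y^2 - 3*y*z - z^2 + 1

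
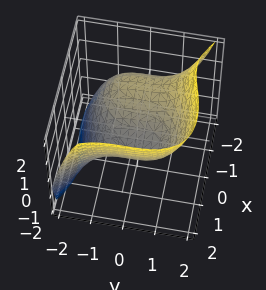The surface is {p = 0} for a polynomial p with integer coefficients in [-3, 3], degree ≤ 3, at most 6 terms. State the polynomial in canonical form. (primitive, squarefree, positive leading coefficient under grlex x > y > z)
x^3 + y^3 + x^2 - 2*x - 3*z

(a) Degree: the shape is more complex than any degree-2 surface, so deg p = 3.
(b) From the axis intercepts and sections: among the integer gridlines, it crosses the x-axis at x ∈ {-2, 0, 1}; it crosses the z-axis at the gridline z = 0; it crosses the y-axis at the gridline y = 0.
(c) Together with the visible shape, these determine p as stated.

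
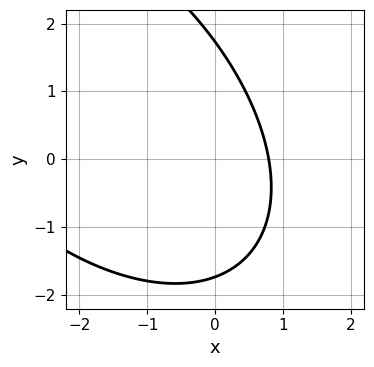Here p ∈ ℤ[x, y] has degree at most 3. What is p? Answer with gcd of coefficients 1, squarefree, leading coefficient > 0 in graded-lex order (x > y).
1. Degree: no degree-1 curve has this shape, so deg p = 2.
2. Matching integer coefficients to the picture gives p.

x^2 + x*y + y^2 + 3*x - 3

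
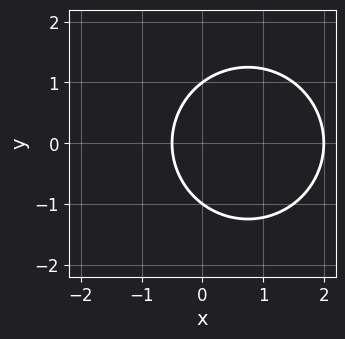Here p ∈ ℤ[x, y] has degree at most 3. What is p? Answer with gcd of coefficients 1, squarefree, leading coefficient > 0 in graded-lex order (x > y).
2*x^2 + 2*y^2 - 3*x - 2

(a) deg p = 2. The shape is more complex than any degree-1 curve.
(b) Symmetries: the y ↦ −y reflection is a symmetry, so y appears only in even powers.
(c) Reading off the gridlines: the y-axis gridline crossings are at y ∈ {-1, 1}; it meets the x-axis at x = 2 (among the integer gridlines).
(d) Matching integer coefficients to the picture gives p.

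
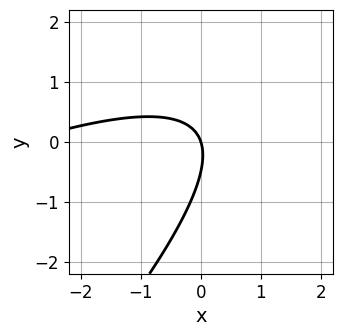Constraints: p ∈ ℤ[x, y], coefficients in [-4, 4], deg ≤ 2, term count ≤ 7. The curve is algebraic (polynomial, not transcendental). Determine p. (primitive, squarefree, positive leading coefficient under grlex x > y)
First, degree: a generic line meets the curve in up to 2 points, so deg p = 2.
Then, against the integer gridlines: it meets the y-axis at y = 0 (among the integer gridlines); it crosses the x-axis at the gridline x = 0.
Finally, the integer polynomial consistent with all of this is the stated p.

x^2 - 3*x*y + 2*y^2 + 3*x + y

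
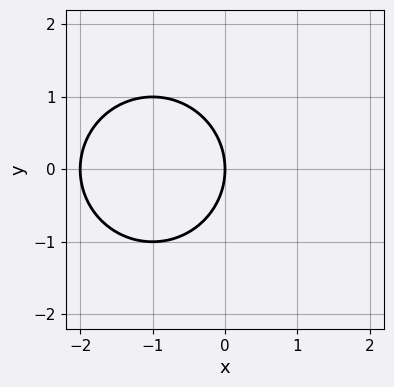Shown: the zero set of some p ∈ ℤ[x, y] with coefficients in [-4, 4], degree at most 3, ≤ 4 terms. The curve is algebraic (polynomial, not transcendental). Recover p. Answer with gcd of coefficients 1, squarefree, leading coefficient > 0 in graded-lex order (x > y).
x^2 + y^2 + 2*x

First, degree: no degree-1 curve has this shape, so deg p = 2.
Then, symmetries: mirror symmetry y ↦ −y ⇒ only even powers of y.
Next, reading off the gridlines: among the integer gridlines, it crosses the x-axis at x ∈ {-2, 0}; it meets the y-axis at y = 0 (among the integer gridlines).
Finally, these observations pin down the coefficients.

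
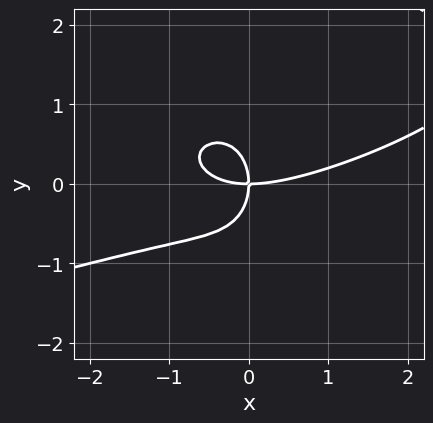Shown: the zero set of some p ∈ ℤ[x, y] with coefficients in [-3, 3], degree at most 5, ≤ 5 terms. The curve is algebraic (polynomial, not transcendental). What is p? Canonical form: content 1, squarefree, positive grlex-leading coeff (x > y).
1. deg p = 4. The shape is more complex than any degree-3 curve.
2. Reading off the gridlines: it crosses the y-axis at the gridline y = 0; it meets the x-axis at x = 0 (among the integer gridlines).
3. The integer polynomial consistent with all of this is the stated p.

2*x*y^3 + x^3 - 2*x^2*y - 2*y^3 - 3*x*y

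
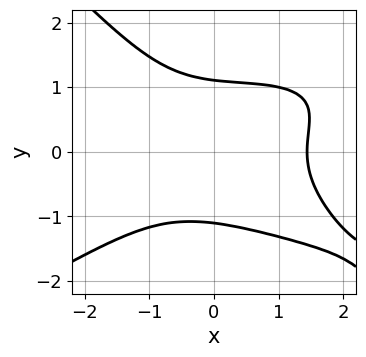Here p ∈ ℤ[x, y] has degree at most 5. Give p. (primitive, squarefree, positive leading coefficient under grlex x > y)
deg p = 4. A generic line meets the curve in up to 4 points.
The integer polynomial consistent with all of this is the stated p.

x^2*y^2 - x*y^3 - 2*y^4 - x^3 + 3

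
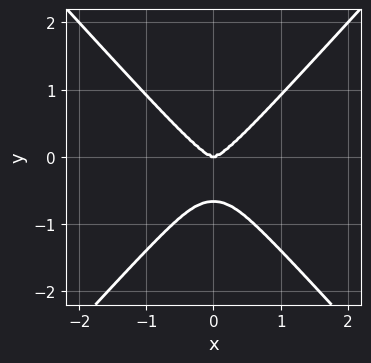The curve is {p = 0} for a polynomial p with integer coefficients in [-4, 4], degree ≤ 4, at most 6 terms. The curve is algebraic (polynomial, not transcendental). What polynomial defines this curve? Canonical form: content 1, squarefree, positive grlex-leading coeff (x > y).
2*x^4 + 2*x^2*y^2 - 3*y^4 - 2*y^3

(a) Degree: no degree-3 curve has this shape, so deg p = 4.
(b) Symmetries: mirror symmetry x ↦ −x ⇒ only even powers of x.
(c) From the visible intercepts: it meets the x-axis at x = 0 (among the integer gridlines); it crosses the y-axis at the gridline y = 0.
(d) Matching integer coefficients to the picture gives p.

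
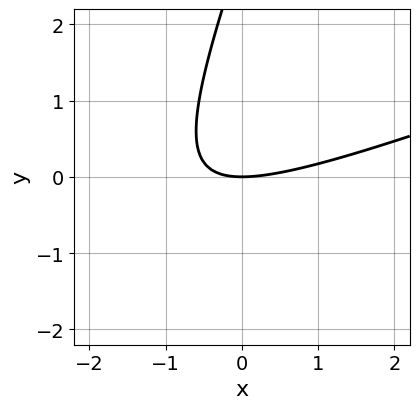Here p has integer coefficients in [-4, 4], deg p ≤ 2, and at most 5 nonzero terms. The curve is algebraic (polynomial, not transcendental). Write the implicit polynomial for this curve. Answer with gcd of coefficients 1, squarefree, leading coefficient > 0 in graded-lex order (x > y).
x^2 - 3*x*y + y^2 - 3*y

First, the degree is 2 — the shape is more complex than any degree-1 curve.
Next, checking where it meets the axes: it crosses the y-axis at the gridline y = 0; it meets the x-axis at x = 0 (among the integer gridlines).
Finally, these observations pin down the coefficients.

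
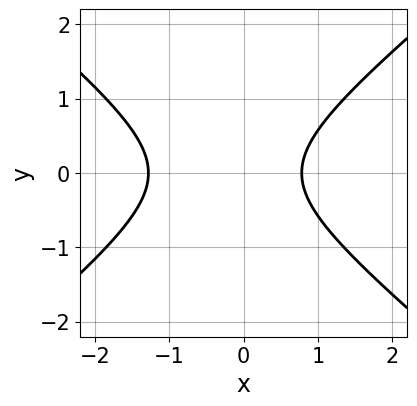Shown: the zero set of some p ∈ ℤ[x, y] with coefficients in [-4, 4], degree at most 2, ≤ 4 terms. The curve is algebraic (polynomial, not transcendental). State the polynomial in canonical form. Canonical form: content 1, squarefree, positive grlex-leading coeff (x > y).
(a) deg p = 2. A generic line meets the curve in up to 2 points.
(b) Symmetries: the y ↦ −y reflection is a symmetry, so y appears only in even powers.
(c) Checking where it meets the axes: no y-intercept at any integer in the box.
(d) Solving for integer coefficients yields p as stated.

2*x^2 - 3*y^2 + x - 2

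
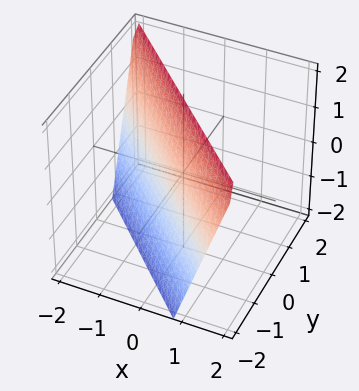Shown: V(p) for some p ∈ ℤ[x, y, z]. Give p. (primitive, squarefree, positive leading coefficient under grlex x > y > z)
3*x + 3*y - z + 2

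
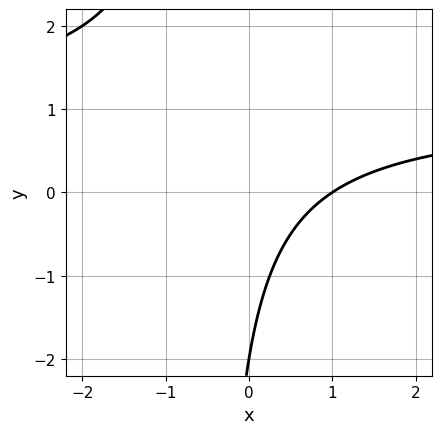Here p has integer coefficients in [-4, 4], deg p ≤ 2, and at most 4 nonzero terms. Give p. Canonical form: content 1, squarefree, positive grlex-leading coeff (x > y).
2*x*y - 2*x + y + 2

First, the degree is 2 — a generic line meets the curve in up to 2 points.
Then, reading off the gridlines: one y-axis crossing is at y = -2; it meets the x-axis at x = 1 (among the integer gridlines).
Finally, the integer polynomial consistent with all of this is the stated p.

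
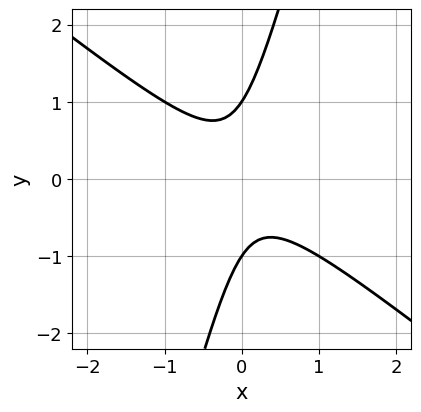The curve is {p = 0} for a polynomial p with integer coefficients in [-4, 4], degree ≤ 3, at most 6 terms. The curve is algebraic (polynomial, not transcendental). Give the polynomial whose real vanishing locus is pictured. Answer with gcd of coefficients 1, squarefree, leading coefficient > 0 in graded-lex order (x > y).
(a) Degree: no degree-1 curve has this shape, so deg p = 2.
(b) Reading off the gridlines: the curve avoids every integer x-axis point in the box; among the integer gridlines, it crosses the y-axis at y ∈ {-1, 1}.
(c) Fitting integer coefficients to these (and the overall shape) gives p.

3*x^2 + 3*x*y - y^2 + 1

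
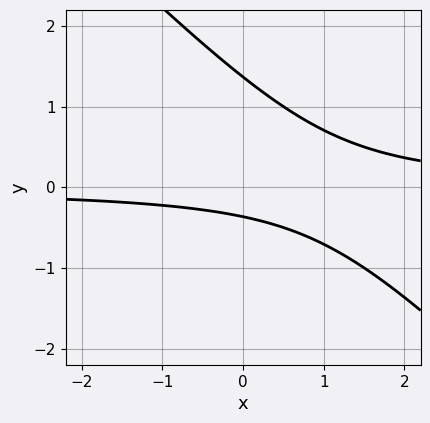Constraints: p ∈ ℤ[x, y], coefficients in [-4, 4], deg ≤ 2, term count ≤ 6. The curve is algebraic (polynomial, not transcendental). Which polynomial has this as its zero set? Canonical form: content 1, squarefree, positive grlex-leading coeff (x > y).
2*x*y + 2*y^2 - 2*y - 1

1. Degree: no degree-1 curve has this shape, so deg p = 2.
2. Observable constraints: no x-intercept at any integer in the box.
3. The integer polynomial consistent with all of this is the stated p.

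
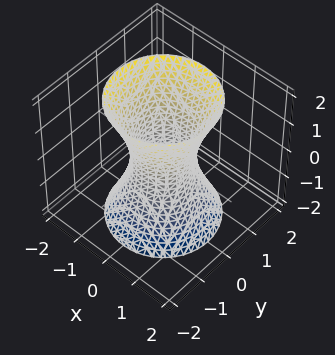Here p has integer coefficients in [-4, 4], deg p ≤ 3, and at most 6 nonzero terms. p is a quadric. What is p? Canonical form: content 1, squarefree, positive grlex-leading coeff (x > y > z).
deg p = 2. One connected sheet with a waist; a quadric.
Symmetries: the z ↦ −z reflection is a symmetry, so z appears only in even powers; the surface is invariant under rotation about z: p = q(x² + y², z).
Against the integer gridlines: a circular section at z = -2 has radius between 1 and 2; it misses every integer gridline on the z-axis.
Matching integer coefficients to the picture gives p.

3*x^2 + 3*y^2 - z^2 - 2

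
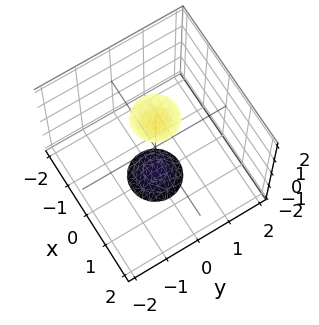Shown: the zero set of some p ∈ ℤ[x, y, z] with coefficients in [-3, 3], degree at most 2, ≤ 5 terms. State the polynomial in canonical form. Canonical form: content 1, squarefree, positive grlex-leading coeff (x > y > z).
3*x^2 + 3*y^2 - z^2 + 3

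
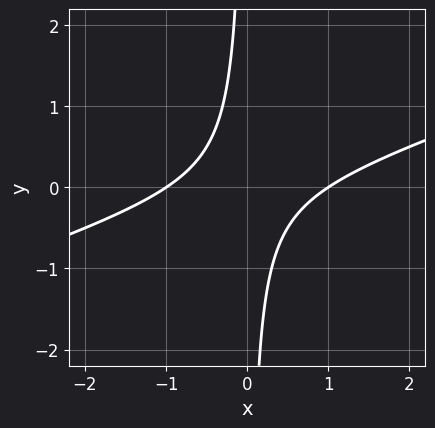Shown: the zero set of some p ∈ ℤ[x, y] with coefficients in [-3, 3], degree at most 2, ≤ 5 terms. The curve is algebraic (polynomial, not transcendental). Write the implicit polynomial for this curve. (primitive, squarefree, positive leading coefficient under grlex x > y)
1. Degree: no degree-1 curve has this shape, so deg p = 2.
2. Against the integer gridlines: the x-axis gridline crossings are at x ∈ {-1, 1}; no y-intercept at any integer in the box.
3. Fitting integer coefficients to these (and the overall shape) gives p.

x^2 - 3*x*y - 1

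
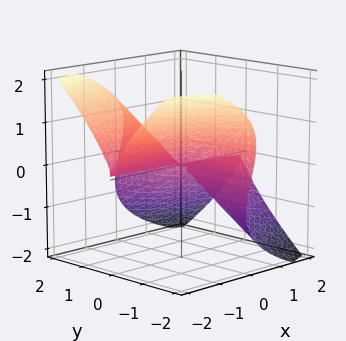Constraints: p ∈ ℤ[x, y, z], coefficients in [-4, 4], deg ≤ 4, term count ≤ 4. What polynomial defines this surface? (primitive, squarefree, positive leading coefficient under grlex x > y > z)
3*x*y^2 - y^2*z + 3*z^3

deg p = 3.
From the visible intercepts: it meets the z-axis at z = 0 (among the integer gridlines); every point of the x-axis in the box is on the surface; the visible y-axis segment lies entirely on the surface.
Together with the visible shape, these determine p as stated.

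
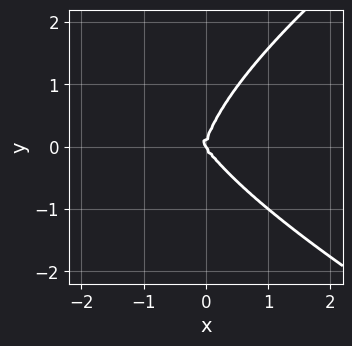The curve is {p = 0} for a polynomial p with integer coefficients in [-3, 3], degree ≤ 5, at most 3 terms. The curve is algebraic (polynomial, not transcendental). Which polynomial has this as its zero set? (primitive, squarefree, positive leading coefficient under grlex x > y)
y^4 - 3*x^3 - 2*x^2*y

First, the degree is 4 — no degree-3 curve has this shape.
Then, reading off the gridlines: it meets the x-axis at x = 0 (among the integer gridlines); it crosses the y-axis at the gridline y = 0.
Finally, the integer polynomial consistent with all of this is the stated p.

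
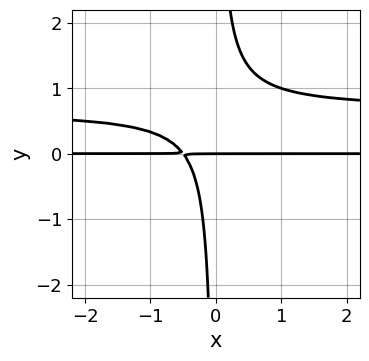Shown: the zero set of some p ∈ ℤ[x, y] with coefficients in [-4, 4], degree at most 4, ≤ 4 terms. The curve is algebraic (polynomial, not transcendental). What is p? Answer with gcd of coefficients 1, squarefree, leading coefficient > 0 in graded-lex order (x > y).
3*x*y^2 - 2*x*y - y

First, the degree is 3 — no degree-2 curve has this shape.
Then, against the integer gridlines: the visible x-axis segment lies entirely on the curve; it meets the y-axis at y = 0 (among the integer gridlines).
Finally, these observations pin down the coefficients.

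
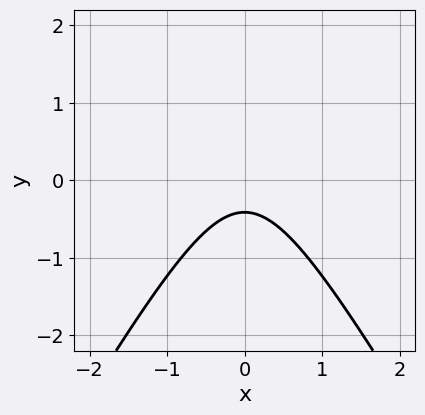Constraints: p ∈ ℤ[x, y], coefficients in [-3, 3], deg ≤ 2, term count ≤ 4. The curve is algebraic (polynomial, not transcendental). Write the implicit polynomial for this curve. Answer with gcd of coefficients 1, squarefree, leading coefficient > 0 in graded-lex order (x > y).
(a) Degree: no degree-1 curve has this shape, so deg p = 2.
(b) Symmetries: it's symmetric under x → −x, forcing even powers of x.
(c) From the axis intercepts and sections: it misses every integer gridline on the x-axis.
(d) Together with the visible shape, these determine p as stated.

3*x^2 - y^2 + 2*y + 1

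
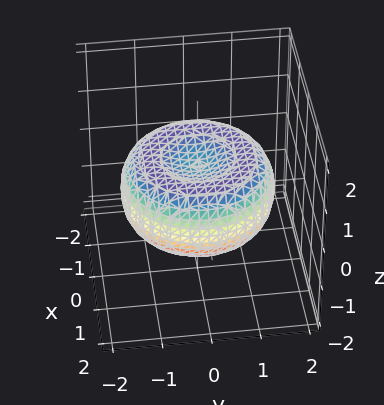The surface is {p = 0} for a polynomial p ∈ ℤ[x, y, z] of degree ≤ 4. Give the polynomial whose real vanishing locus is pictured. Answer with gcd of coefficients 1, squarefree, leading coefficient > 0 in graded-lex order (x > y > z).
First, the degree is 4 — the shape is more complex than any degree-3 surface.
Then, symmetries: the surface is invariant under rotation about z: p = q(x² + y², z).
Then, from the axis intercepts and sections: a circular section at z = 0 has radius between 1 and 2.
Finally, assembling these constraints gives the stated polynomial.

x^4 + 2*x^2*y^2 + y^4 - 2*x^2 - 2*y^2 + 3*z^2 - 1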